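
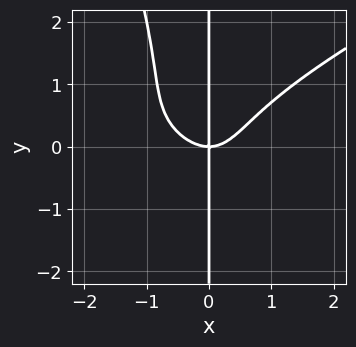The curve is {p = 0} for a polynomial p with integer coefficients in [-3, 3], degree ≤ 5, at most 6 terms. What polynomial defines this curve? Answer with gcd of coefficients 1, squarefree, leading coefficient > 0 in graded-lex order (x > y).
x^4 - 3*x^2*y^2 - x*y^3 + 3*x^3 - 3*x*y

First, degree: no degree-3 curve has this shape, so deg p = 4.
Next, from the visible intercepts: it meets the x-axis at x = 0 (among the integer gridlines); the visible y-axis segment lies entirely on the curve.
Finally, together with the visible shape, these determine p as stated.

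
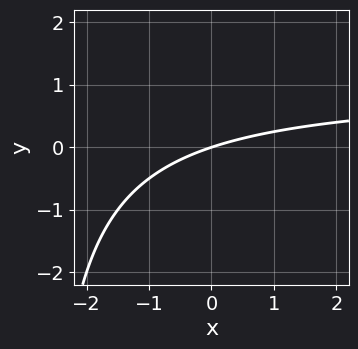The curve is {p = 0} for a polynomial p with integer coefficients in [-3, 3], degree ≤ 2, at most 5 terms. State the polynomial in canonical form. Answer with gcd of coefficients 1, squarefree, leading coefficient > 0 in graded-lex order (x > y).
x*y - x + 3*y

1. deg p = 2. The shape is more complex than any degree-1 curve.
2. From the axis intercepts and sections: it meets the y-axis at y = 0 (among the integer gridlines); it meets the x-axis at x = 0 (among the integer gridlines).
3. Together with the visible shape, these determine p as stated.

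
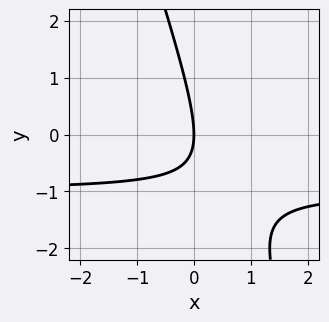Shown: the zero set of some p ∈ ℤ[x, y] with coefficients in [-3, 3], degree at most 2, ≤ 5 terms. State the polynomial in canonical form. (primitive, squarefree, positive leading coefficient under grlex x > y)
First, degree: the shape is more complex than any degree-1 curve, so deg p = 2.
Then, observable constraints: one x-axis crossing is at x = 0; it meets the y-axis at y = 0 (among the integer gridlines).
Finally, the integer polynomial consistent with all of this is the stated p.

3*x*y + y^2 + 3*x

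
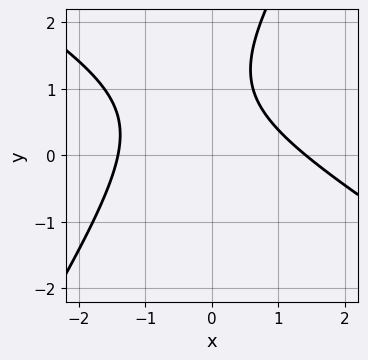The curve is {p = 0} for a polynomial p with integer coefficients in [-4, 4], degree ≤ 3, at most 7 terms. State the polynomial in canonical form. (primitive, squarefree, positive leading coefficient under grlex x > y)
(a) deg p = 2.
(b) From the axis intercepts and sections: it misses every integer gridline on the y-axis.
(c) Together with the visible shape, these determine p as stated.

x^2 + x*y - y^2 + 2*y - 2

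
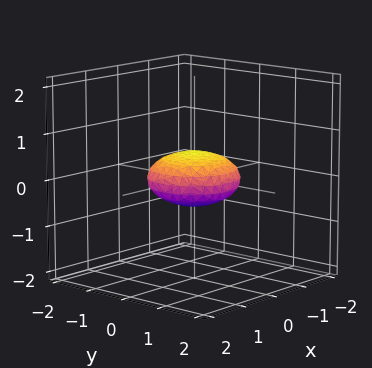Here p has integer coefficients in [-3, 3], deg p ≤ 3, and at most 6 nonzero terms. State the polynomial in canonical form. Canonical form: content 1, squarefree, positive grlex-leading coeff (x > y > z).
x^2 + y^2 + 3*z^2 - 1

Degree: bounded and convex; a quadric, so deg p = 2.
Symmetries: the z ↦ −z reflection is a symmetry, so z appears only in even powers; the z-axis is an axis of rotation, so x and y enter only as x² + y².
From the visible intercepts: among the integer gridlines, it crosses the x-axis at x ∈ {-1, 1}; among the integer gridlines, it crosses the y-axis at y ∈ {-1, 1}.
The integer polynomial consistent with all of this is the stated p.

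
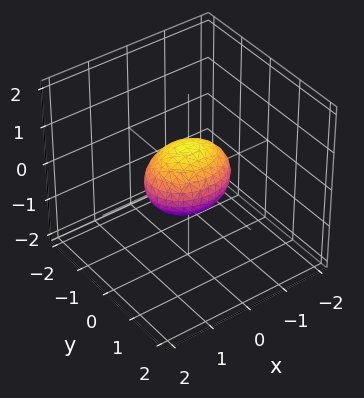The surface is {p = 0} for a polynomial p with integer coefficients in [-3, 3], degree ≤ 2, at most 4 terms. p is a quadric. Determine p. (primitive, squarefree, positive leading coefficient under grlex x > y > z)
First, the degree is 2 — a closed, bounded, convex surface; a quadric.
Next, symmetries: it's symmetric under z → −z, forcing even powers of z; mirror symmetry y ↦ −y ⇒ only even powers of y; mirror symmetry x ↦ −x ⇒ only even powers of x.
Next, from the axis intercepts and sections: the x-axis gridline crossings are at x ∈ {-1, 1}.
Finally, putting this together gives p.

2*x^2 + 3*y^2 + 3*z^2 - 2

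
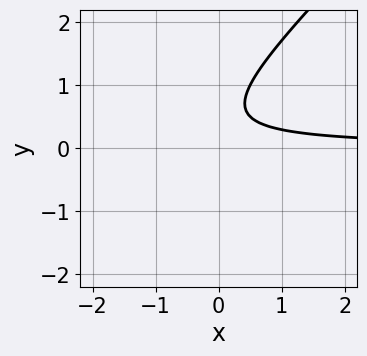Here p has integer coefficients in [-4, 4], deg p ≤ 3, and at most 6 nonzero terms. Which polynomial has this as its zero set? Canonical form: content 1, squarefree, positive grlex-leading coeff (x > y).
(a) deg p = 2.
(b) Observable constraints: it misses every integer gridline on the x-axis; it misses every integer gridline on the y-axis.
(c) Assembling these constraints gives the stated polynomial.

2*x*y - 2*y^2 + 2*y - 1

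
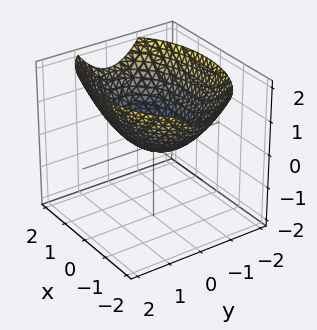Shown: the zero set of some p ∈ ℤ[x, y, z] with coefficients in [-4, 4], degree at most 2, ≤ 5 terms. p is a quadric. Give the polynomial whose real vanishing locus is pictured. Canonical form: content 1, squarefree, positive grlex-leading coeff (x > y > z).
(a) deg p = 2.
(b) Symmetries: it's symmetric under x → −x, forcing even powers of x; it's symmetric under y → −y, forcing even powers of y.
(c) Reading off the gridlines: it meets the x-axis at x = 0 (among the integer gridlines); it meets the z-axis at z = 0 (among the integer gridlines); it meets the y-axis at y = 0 (among the integer gridlines).
(d) These observations pin down the coefficients.

x^2 + 2*y^2 - 3*z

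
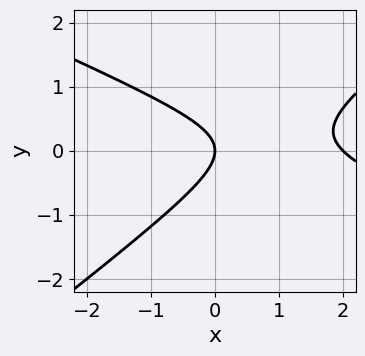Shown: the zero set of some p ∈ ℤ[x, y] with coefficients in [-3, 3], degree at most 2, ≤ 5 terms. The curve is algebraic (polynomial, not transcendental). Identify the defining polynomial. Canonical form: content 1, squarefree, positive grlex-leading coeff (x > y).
x^2 + x*y - 3*y^2 - 2*x

1. Degree: no degree-1 curve has this shape, so deg p = 2.
2. Observable constraints: among the integer gridlines, it crosses the x-axis at x ∈ {0, 2}; one y-axis crossing is at y = 0.
3. Fitting integer coefficients to these (and the overall shape) gives p.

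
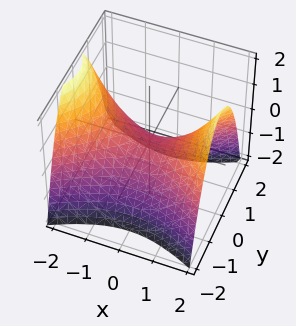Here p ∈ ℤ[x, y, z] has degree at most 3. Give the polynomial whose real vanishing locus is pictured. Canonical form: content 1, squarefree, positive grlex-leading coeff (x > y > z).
x^2 - 2*y^2 - 2*z

The degree is 2 — a saddle surface; a quadric.
Symmetries: the y ↦ −y reflection is a symmetry, so y appears only in even powers; it's symmetric under x → −x, forcing even powers of x.
From the visible intercepts: it meets the x-axis at x = 0 (among the integer gridlines); it crosses the y-axis at the gridline y = 0.
Solving for integer coefficients yields p as stated.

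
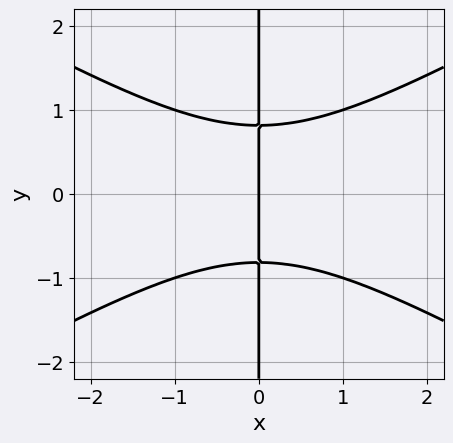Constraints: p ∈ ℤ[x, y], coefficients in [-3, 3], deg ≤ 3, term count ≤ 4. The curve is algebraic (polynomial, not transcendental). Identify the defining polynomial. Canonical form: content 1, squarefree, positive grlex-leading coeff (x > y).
deg p = 3. No degree-2 curve has this shape.
Symmetries: the y ↦ −y reflection is a symmetry, so y appears only in even powers.
Against the integer gridlines: it crosses the x-axis at the gridline x = 0; the visible y-axis segment lies entirely on the curve.
Together with the visible shape, these determine p as stated.

x^3 - 3*x*y^2 + 2*x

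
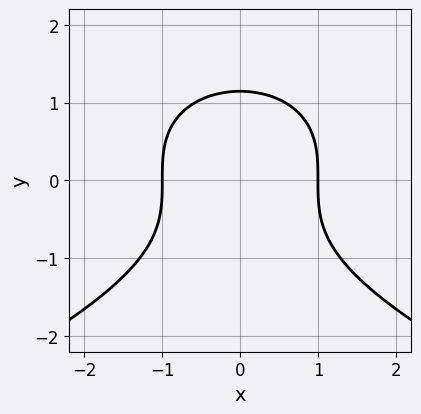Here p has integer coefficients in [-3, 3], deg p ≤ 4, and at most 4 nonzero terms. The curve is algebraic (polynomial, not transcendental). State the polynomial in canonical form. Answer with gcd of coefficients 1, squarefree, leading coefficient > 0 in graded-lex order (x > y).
First, degree: the shape is more complex than any degree-2 curve, so deg p = 3.
Then, symmetries: mirror symmetry x ↦ −x ⇒ only even powers of x.
Next, observable constraints: the x-axis gridline crossings are at x ∈ {-1, 1}.
Finally, together with the visible shape, these determine p as stated.

2*y^3 + 3*x^2 - 3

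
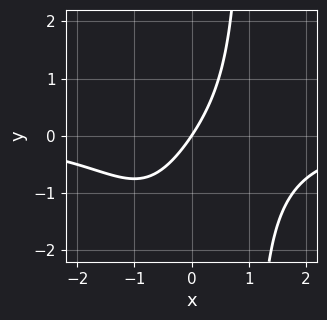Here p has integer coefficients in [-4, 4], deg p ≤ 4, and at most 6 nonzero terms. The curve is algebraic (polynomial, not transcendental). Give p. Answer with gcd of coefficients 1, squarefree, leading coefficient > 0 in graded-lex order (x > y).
1. Degree: no degree-3 curve has this shape, so deg p = 4.
2. From the visible intercepts: one x-axis crossing is at x = 0; it crosses the y-axis at the gridline y = 0.
3. Assembling these constraints gives the stated polynomial.

x^3*y + x*y + 3*x - 2*y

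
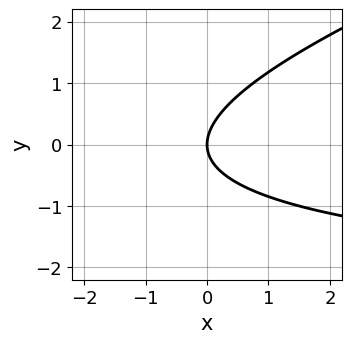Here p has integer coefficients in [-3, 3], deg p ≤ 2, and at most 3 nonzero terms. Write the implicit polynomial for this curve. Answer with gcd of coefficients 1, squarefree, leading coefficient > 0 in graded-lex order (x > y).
The degree is 2 — a generic line meets the curve in up to 2 points.
Checking where it meets the axes: it crosses the x-axis at the gridline x = 0; one y-axis crossing is at y = 0.
The integer polynomial consistent with all of this is the stated p.

x*y - 3*y^2 + 3*x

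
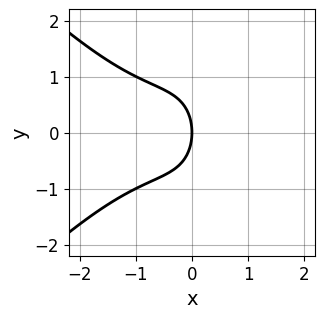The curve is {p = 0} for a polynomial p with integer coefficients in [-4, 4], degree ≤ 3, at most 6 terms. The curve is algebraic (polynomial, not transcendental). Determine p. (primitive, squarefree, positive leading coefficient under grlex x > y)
The degree is 3 — a generic line meets the curve in up to 3 points.
Symmetries: it's symmetric under y → −y, forcing even powers of y.
Against the integer gridlines: it meets the x-axis at x = 0 (among the integer gridlines); it meets the y-axis at y = 0 (among the integer gridlines).
Putting this together gives p.

x^3 - x*y^2 + x^2 + y^2 + 2*x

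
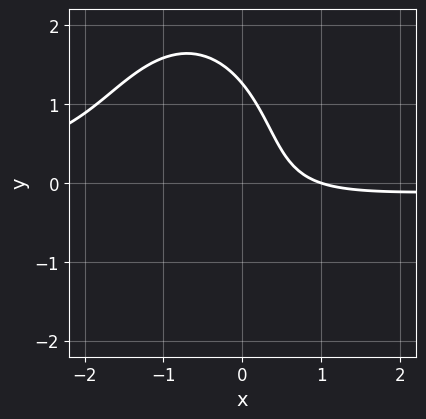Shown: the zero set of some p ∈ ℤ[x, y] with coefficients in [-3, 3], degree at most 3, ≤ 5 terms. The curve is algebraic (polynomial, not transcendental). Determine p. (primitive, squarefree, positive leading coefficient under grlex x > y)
1. The degree is 3 — no degree-2 curve has this shape.
2. Against the integer gridlines: one x-axis crossing is at x = 1.
3. Putting this together gives p.

3*x^2*y + y^3 + 3*x*y + 2*x - 2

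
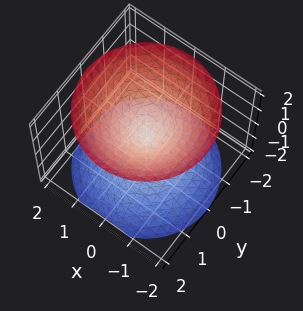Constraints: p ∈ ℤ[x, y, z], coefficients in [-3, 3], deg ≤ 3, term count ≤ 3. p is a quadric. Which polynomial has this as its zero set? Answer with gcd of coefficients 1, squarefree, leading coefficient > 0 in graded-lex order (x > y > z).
1. I count 2 distinct pieces. They look like related sheets of one shape, so recover p as a whole.
2. The degree is 2 — two nappes meeting at a single point; a quadric.
3. Symmetries: it's symmetric under z → −z, forcing even powers of z; every cross-section ⟂ z is a circle, so x, y appear only via x² + y².
4. Reading off the gridlines: a circular section at z = 1 has radius exactly 1; it crosses the y-axis at the gridline y = 0; it meets the x-axis at x = 0 (among the integer gridlines).
5. Putting this together gives p.

x^2 + y^2 - z^2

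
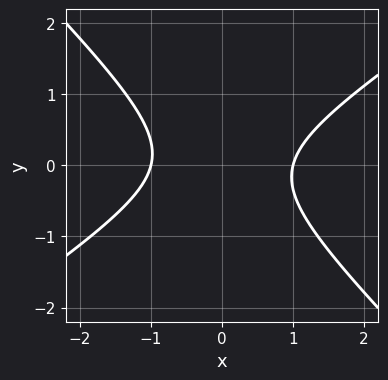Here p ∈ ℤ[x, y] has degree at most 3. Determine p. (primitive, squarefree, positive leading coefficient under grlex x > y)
2*x^2 - x*y - 3*y^2 - 2

(a) Degree: a generic line meets the curve in up to 2 points, so deg p = 2.
(b) Checking where it meets the axes: the x-axis gridline crossings are at x ∈ {-1, 1}; the curve avoids every integer y-axis point in the box.
(c) Fitting integer coefficients to these (and the overall shape) gives p.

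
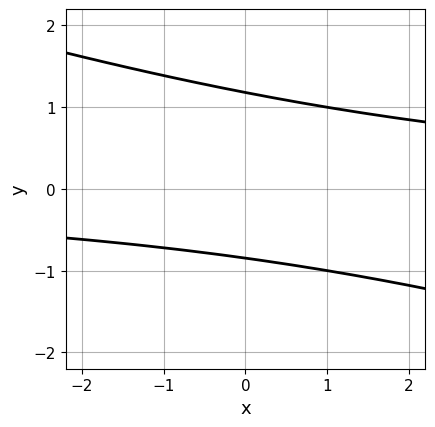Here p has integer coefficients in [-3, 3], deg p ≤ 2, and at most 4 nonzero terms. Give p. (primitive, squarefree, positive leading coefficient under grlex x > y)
x*y + 3*y^2 - y - 3

(a) The degree is 2 — no degree-1 curve has this shape.
(b) Against the integer gridlines: no x-intercept at any integer in the box.
(c) Assembling these constraints gives the stated polynomial.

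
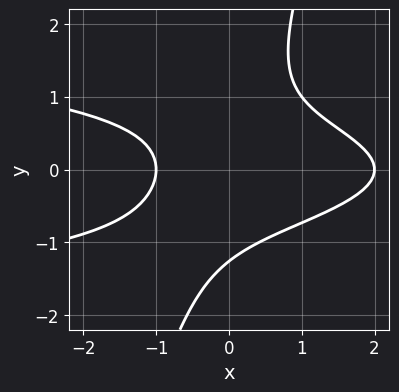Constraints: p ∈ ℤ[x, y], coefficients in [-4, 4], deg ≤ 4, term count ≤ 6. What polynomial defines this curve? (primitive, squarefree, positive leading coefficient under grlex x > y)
3*x*y^2 - y^3 + x^2 - x - 2

(a) deg p = 3.
(b) From the axis intercepts and sections: the x-axis gridline crossings are at x ∈ {-1, 2}.
(c) These observations pin down the coefficients.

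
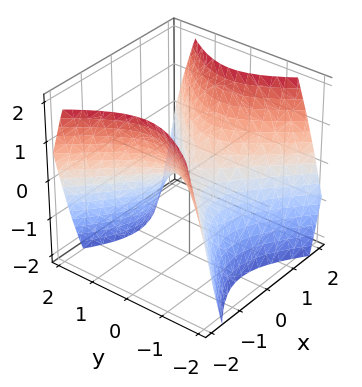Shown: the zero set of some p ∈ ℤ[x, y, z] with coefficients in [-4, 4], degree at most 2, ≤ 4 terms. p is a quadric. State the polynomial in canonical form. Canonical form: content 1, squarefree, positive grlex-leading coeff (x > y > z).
1. deg p = 2. A hyperbolic paraboloid; a quadric.
2. Symmetries: the x ↦ −x reflection is a symmetry, so x appears only in even powers; it's symmetric under y → −y, forcing even powers of y.
3. Checking where it meets the axes: one y-axis crossing is at y = 0; it meets the x-axis at x = 0 (among the integer gridlines); it meets the z-axis at z = 0 (among the integer gridlines).
4. These observations pin down the coefficients.

x^2 - y^2 - z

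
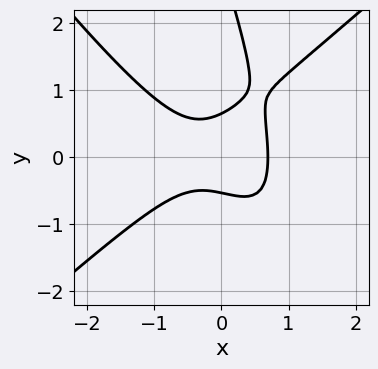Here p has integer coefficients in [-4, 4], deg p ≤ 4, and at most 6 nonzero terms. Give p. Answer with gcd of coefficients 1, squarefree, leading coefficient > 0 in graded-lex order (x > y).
1. Degree: no degree-2 curve has this shape, so deg p = 3.
2. Putting this together gives p.

3*x^3 - 3*x*y^2 - y^3 + 3*y^2 - 1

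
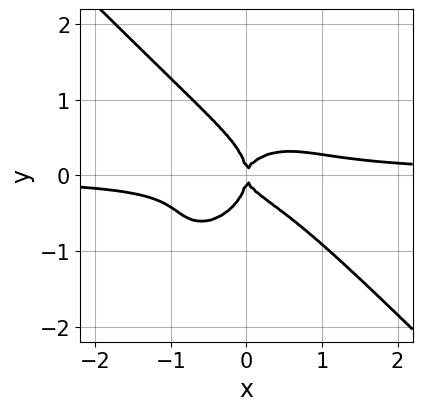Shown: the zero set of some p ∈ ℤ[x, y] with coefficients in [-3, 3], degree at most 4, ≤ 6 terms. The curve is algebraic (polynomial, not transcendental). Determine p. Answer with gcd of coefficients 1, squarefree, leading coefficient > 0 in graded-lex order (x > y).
(a) The degree is 4 — the shape is more complex than any degree-3 curve.
(b) Observable constraints: one x-axis crossing is at x = 0; it crosses the y-axis at the gridline y = 0.
(c) Putting this together gives p.

3*x^3*y + 3*y^4 + 2*x*y^2 - x^2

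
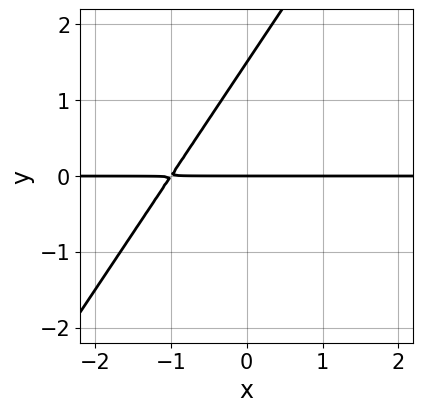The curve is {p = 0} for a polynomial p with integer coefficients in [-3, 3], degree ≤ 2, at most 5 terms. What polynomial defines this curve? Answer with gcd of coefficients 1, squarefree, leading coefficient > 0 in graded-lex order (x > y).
The degree is 2 — the shape is more complex than any degree-1 curve.
Observable constraints: it meets the y-axis at y = 0 (among the integer gridlines); the visible x-axis segment lies entirely on the curve.
Together with the visible shape, these determine p as stated.

3*x*y - 2*y^2 + 3*y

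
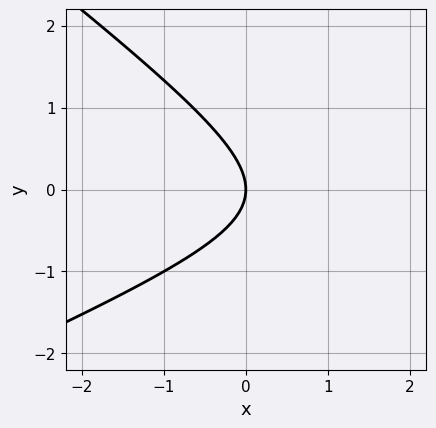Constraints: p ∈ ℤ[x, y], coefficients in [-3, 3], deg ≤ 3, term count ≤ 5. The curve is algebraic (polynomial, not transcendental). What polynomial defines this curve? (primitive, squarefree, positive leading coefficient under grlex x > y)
First, deg p = 2. No degree-1 curve has this shape.
Then, against the integer gridlines: it crosses the x-axis at the gridline x = 0; it meets the y-axis at y = 0 (among the integer gridlines).
Finally, assembling these constraints gives the stated polynomial.

x^2 - x*y - 3*y^2 - 3*x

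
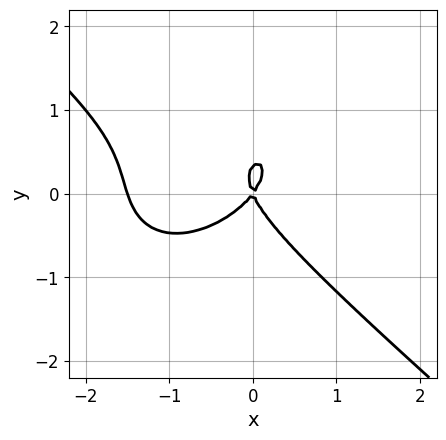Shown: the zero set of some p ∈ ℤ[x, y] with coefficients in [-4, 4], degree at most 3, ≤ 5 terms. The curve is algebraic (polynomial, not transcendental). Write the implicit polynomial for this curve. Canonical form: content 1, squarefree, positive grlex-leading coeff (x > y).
2*x^3 + 3*y^3 + 3*x^2 - x*y - y^2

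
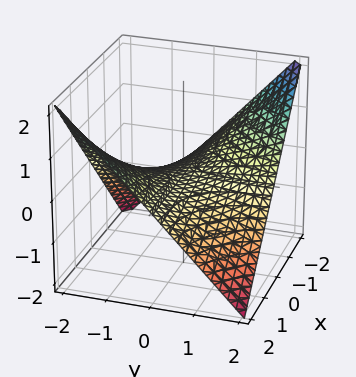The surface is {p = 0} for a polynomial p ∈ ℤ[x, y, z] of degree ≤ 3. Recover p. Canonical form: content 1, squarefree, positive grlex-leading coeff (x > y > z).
1. The degree is 2 — a hyperbolic paraboloid; a quadric.
2. Checking where it meets the axes: every point of the x-axis in the box is on the surface; the visible y-axis segment lies entirely on the surface; it meets the z-axis at z = 0 (among the integer gridlines).
3. Assembling these constraints gives the stated polynomial.

x*y + 2*z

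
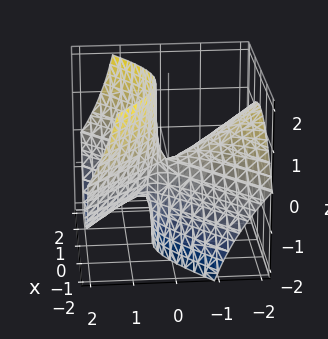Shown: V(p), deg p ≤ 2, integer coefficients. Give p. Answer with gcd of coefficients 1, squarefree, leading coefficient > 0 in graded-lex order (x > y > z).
Degree: a generic line meets the surface in up to 2 points, so deg p = 2.
Observable constraints: one z-axis crossing is at z = 0; one y-axis crossing is at y = 0; it crosses the x-axis at the gridline x = 0.
Fitting integer coefficients to these (and the overall shape) gives p.

2*x^2 - 2*y^2 - 3*y*z + z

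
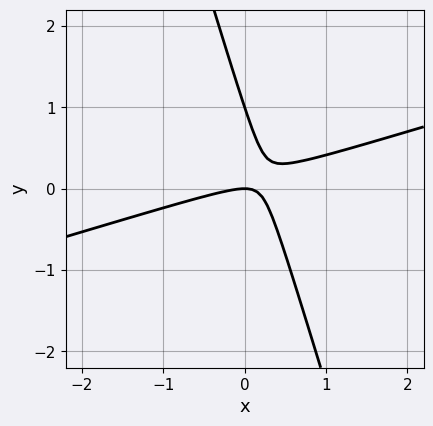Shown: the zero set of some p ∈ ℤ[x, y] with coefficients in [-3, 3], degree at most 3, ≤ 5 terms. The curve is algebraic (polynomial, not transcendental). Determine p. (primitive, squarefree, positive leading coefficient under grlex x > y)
x^2 - 3*x*y - y^2 + y

Degree: a generic line meets the curve in up to 2 points, so deg p = 2.
Reading off the gridlines: it crosses the x-axis at the gridline x = 0; the y-axis gridline crossings are at y ∈ {0, 1}.
Fitting integer coefficients to these (and the overall shape) gives p.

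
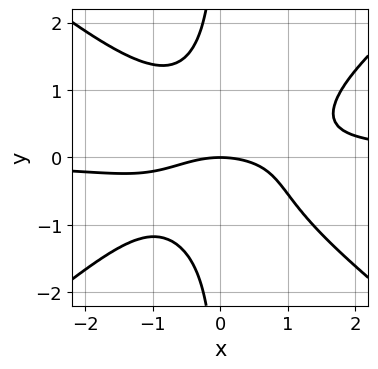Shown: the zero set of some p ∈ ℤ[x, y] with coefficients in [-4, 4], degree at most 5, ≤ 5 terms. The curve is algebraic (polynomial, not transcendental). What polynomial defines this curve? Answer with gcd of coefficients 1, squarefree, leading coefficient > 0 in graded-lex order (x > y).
2*x^3*y - 3*x*y^3 - x^2 - 3*y

1. The degree is 4 — no degree-3 curve has this shape.
2. Observable constraints: it crosses the y-axis at the gridline y = 0; it crosses the x-axis at the gridline x = 0.
3. Together with the visible shape, these determine p as stated.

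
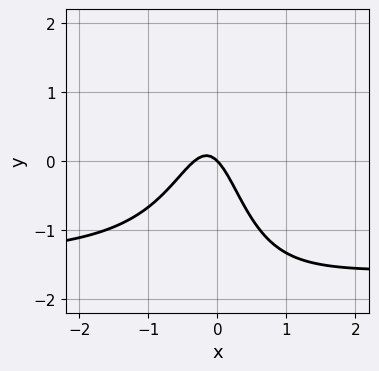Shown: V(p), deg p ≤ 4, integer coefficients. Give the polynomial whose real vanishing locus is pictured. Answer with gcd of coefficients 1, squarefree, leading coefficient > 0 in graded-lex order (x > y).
1. Degree: no degree-2 curve has this shape, so deg p = 3.
2. Reading off the gridlines: it meets the x-axis at x = 0 (among the integer gridlines); one y-axis crossing is at y = 0.
3. The integer polynomial consistent with all of this is the stated p.

2*x^2*y + 3*x^2 + x + y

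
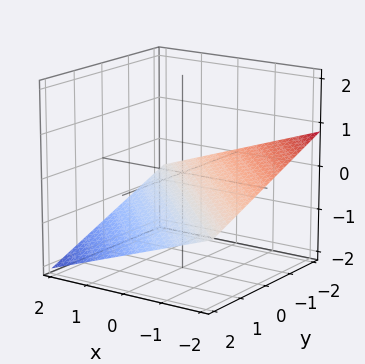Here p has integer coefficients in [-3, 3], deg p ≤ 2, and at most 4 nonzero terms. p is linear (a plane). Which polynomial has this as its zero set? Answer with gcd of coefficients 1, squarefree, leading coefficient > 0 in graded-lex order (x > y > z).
x + y + 3*z + 2

First, deg p = 1. The surface is flat (a plane).
Next, from the axis intercepts and sections: one x-axis crossing is at x = -2; it crosses the y-axis at the gridline y = -2.
Finally, these observations pin down the coefficients.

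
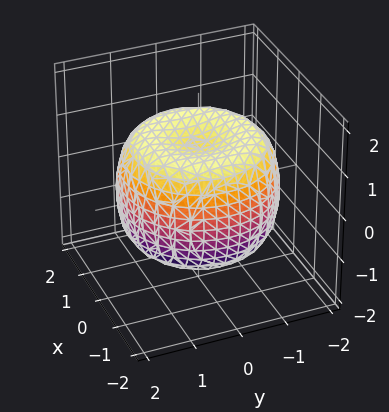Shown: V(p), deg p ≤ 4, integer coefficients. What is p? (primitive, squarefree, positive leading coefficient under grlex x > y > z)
x^4 + 2*x^2*y^2 + y^4 - 2*x^2 - 2*y^2 + 2*z^2 - 2

1. deg p = 4.
2. Symmetry: every cross-section ⟂ z is a circle, so x, y appear only via x² + y².
3. Reading off the gridlines: a circular section at z = -1 has radius between 1 and 2; among the integer gridlines, it crosses the z-axis at z ∈ {-1, 1}.
4. Matching integer coefficients to the picture gives p.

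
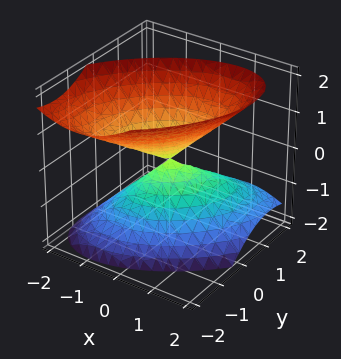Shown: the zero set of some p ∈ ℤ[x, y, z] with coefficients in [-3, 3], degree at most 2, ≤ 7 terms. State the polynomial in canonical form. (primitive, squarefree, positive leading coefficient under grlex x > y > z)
(a) There are 2 components. Treating them together as one polynomial.
(b) deg p = 2. A generic line meets the surface in up to 2 points.
(c) Checking where it meets the axes: it meets the y-axis at y = 0 (among the integer gridlines); one z-axis crossing is at z = 0.
(d) The integer polynomial consistent with all of this is the stated p.

2*x^2 - 2*x*y + 2*y^2 + y*z - 2*z^2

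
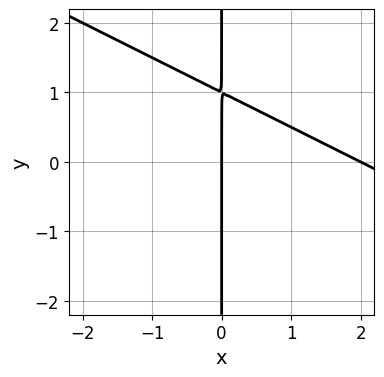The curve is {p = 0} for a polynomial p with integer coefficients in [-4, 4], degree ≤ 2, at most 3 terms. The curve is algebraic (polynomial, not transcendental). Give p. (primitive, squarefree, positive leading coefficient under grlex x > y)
x^2 + 2*x*y - 2*x

First, the degree is 2 — a generic line meets the curve in up to 2 points.
Next, against the integer gridlines: every point of the y-axis in the box is on the curve; among the integer gridlines, it crosses the x-axis at x ∈ {0, 2}.
Finally, assembling these constraints gives the stated polynomial.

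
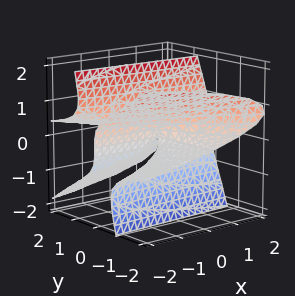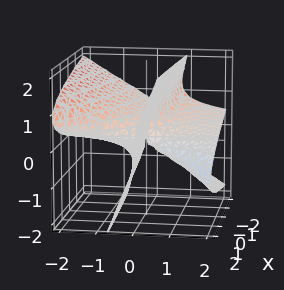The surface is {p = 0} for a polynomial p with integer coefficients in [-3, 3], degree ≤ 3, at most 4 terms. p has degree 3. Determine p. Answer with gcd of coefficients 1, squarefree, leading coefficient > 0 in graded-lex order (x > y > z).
First, deg p = 3.
Then, observable constraints: every point of the x-axis in the box is on the surface; every point of the y-axis in the box is on the surface; it crosses the z-axis at the gridline z = 0.
Finally, these observations pin down the coefficients.

2*y^2*z + 2*y*z^2 - z^3 + x*y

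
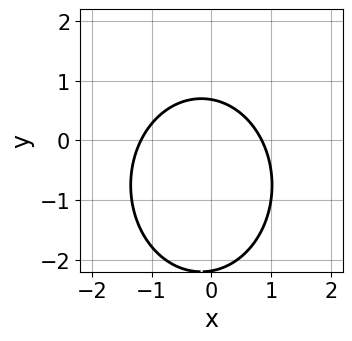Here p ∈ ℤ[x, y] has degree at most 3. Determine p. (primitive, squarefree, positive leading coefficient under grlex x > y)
3*x^2 + 2*y^2 + x + 3*y - 3

The degree is 2 — a generic line meets the curve in up to 2 points.
Matching integer coefficients to the picture gives p.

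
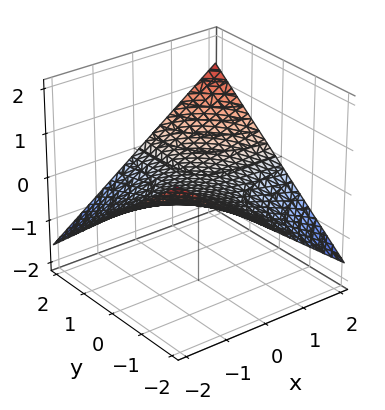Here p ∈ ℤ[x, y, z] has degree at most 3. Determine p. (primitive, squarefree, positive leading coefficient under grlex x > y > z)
(a) deg p = 2. A saddle surface; a quadric.
(b) From the visible intercepts: the visible x-axis segment lies entirely on the surface; the visible y-axis segment lies entirely on the surface.
(c) Assembling these constraints gives the stated polynomial.

x*y - 3*z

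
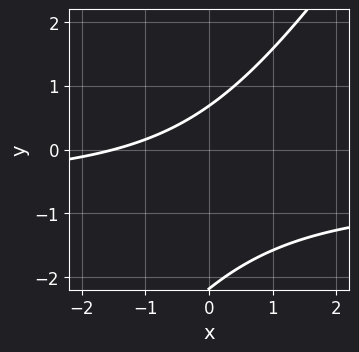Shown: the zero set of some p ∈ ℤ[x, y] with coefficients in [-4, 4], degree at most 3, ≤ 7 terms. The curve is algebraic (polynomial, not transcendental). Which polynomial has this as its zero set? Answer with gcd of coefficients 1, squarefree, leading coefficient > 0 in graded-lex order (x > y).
deg p = 2. The shape is more complex than any degree-1 curve.
Matching integer coefficients to the picture gives p.

3*x*y - 2*y^2 + 2*x - 3*y + 3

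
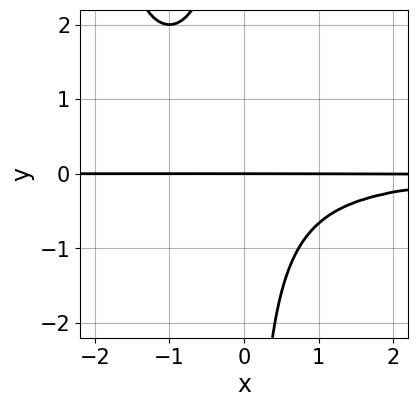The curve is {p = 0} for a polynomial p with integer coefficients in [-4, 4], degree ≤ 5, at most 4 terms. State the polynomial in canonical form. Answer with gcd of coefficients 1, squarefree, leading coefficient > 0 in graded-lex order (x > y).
(a) The degree is 4 — a generic line meets the curve in up to 4 points.
(b) Checking where it meets the axes: it crosses the y-axis at the gridline y = 0; every point of the x-axis in the box is on the curve.
(c) Matching integer coefficients to the picture gives p.

x^2*y^2 + 2*x*y^2 + 2*y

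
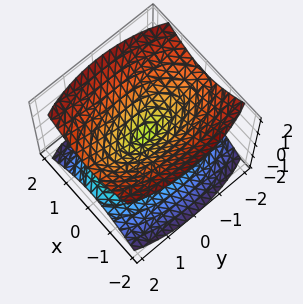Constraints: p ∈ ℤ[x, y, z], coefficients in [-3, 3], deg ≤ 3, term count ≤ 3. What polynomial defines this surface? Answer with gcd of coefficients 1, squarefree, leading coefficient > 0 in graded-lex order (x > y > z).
1. The picture has 2 separate pieces.
2. deg p = 2.
3. Symmetries: the z ↦ −z reflection is a symmetry, so z appears only in even powers; the x ↦ −x reflection is a symmetry, so x appears only in even powers; the y ↦ −y reflection is a symmetry, so y appears only in even powers.
4. Checking where it meets the axes: it crosses the x-axis at the gridline x = 0; it crosses the z-axis at the gridline z = 0.
5. Assembling these constraints gives the stated polynomial.

3*x^2 + y^2 - 3*z^2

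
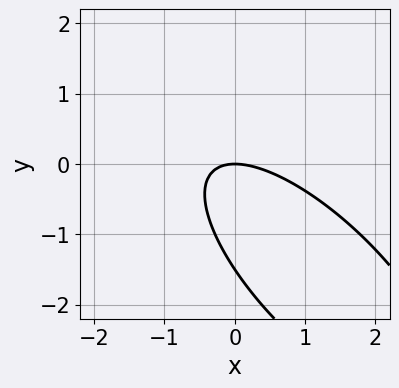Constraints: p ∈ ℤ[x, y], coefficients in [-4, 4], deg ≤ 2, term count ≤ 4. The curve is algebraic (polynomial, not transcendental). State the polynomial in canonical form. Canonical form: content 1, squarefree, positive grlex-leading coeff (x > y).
2*x^2 + 3*x*y + 2*y^2 + 3*y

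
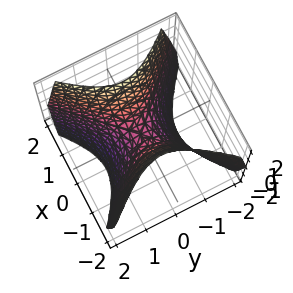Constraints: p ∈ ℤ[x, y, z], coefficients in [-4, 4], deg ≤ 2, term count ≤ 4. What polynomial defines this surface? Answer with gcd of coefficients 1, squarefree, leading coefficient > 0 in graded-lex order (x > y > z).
1. Degree: a saddle surface; a quadric, so deg p = 2.
2. Symmetries: it's symmetric under x → −x, forcing even powers of x; the y ↦ −y reflection is a symmetry, so y appears only in even powers.
3. Observable constraints: it crosses the y-axis at the gridline y = 0; one z-axis crossing is at z = 0.
4. These observations pin down the coefficients.

3*x^2 - 3*y^2 - 2*z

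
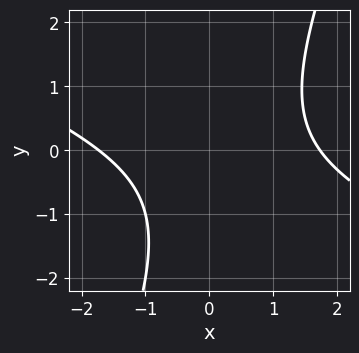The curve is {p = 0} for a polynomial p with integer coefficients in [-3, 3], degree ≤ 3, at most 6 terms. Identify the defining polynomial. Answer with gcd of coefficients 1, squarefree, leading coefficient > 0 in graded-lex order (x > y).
1. Degree: no degree-1 curve has this shape, so deg p = 2.
2. Reading off the gridlines: no y-intercept at any integer in the box.
3. Fitting integer coefficients to these (and the overall shape) gives p.

x^2 + 2*x*y - y^2 - y - 3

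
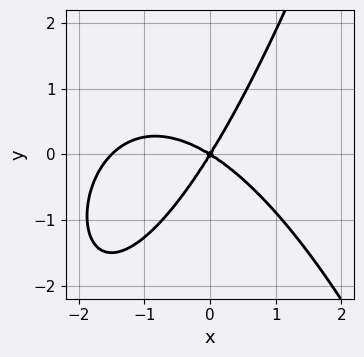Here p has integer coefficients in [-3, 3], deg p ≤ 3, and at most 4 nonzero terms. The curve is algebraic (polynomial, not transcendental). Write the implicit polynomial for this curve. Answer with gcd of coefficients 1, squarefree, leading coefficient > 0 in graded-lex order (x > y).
2*x^3 + 3*x^2 + 3*x*y - 3*y^2

(a) The degree is 3 — a generic line meets the curve in up to 3 points.
(b) Observable constraints: it meets the y-axis at y = 0 (among the integer gridlines); it crosses the x-axis at the gridline x = 0.
(c) Together with the visible shape, these determine p as stated.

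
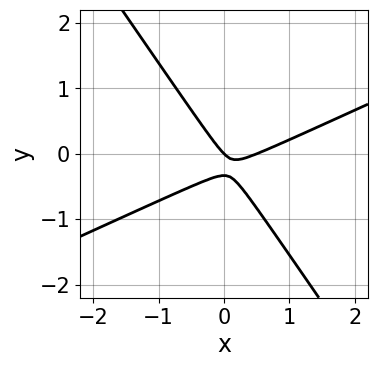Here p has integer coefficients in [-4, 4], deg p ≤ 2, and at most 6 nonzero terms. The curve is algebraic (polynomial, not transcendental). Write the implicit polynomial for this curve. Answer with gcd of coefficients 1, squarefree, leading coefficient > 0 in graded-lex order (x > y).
1. deg p = 2. The shape is more complex than any degree-1 curve.
2. From the visible intercepts: one y-axis crossing is at y = 0; it meets the x-axis at x = 0 (among the integer gridlines).
3. Assembling these constraints gives the stated polynomial.

2*x^2 - 3*x*y - 3*y^2 - x - y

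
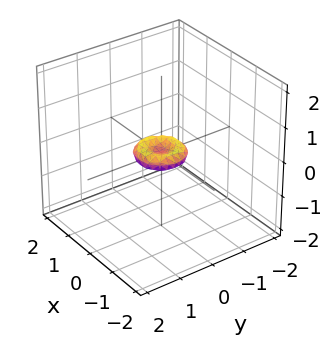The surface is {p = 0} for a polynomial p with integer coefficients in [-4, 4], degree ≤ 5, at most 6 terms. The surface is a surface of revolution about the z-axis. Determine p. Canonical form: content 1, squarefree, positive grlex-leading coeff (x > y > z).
2*x^4 + 4*x^2*y^2 + 2*y^4 - x^2 - y^2 + 3*z^2

(a) deg p = 4.
(b) Symmetries: rotational symmetry about the z-axis ⇒ p depends on x, y only through x² + y².
(c) Observable constraints: a circular section at z = 0 has radius between 0 and 1; it crosses the x-axis at the gridline x = 0; it crosses the y-axis at the gridline y = 0; one z-axis crossing is at z = 0.
(d) Matching integer coefficients to the picture gives p.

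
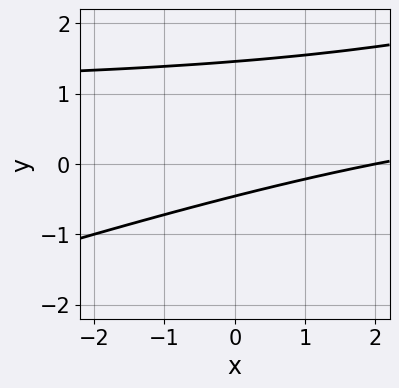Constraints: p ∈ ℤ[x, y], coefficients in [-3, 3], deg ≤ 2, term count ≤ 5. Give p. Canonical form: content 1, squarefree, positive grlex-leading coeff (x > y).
x*y - 3*y^2 - x + 3*y + 2

First, the degree is 2 — a generic line meets the curve in up to 2 points.
Then, reading off the gridlines: it crosses the x-axis at the gridline x = 2.
Finally, these observations pin down the coefficients.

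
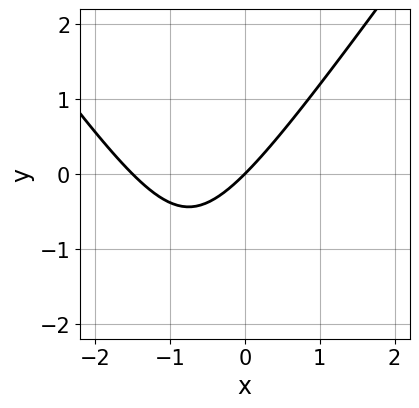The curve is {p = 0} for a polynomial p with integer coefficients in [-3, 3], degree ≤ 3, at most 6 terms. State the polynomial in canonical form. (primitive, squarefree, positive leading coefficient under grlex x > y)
2*x^2 - y^2 + 3*x - 3*y

(a) deg p = 2.
(b) Reading off the gridlines: it meets the x-axis at x = 0 (among the integer gridlines); one y-axis crossing is at y = 0.
(c) Matching integer coefficients to the picture gives p.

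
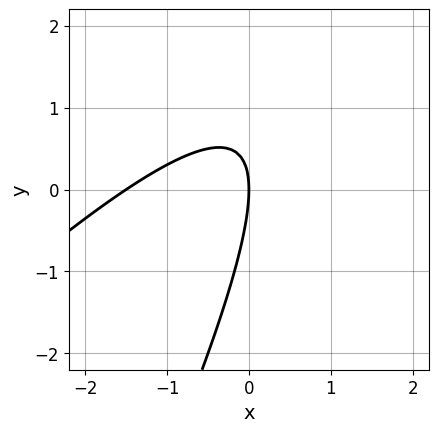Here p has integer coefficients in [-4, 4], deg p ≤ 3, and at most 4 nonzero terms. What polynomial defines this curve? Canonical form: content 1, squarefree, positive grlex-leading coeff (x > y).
(a) The degree is 2 — a generic line meets the curve in up to 2 points.
(b) Observable constraints: it crosses the y-axis at the gridline y = 0; it crosses the x-axis at the gridline x = 0.
(c) Matching integer coefficients to the picture gives p.

2*x^2 - 3*x*y + y^2 + 3*x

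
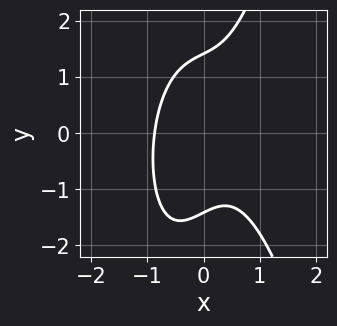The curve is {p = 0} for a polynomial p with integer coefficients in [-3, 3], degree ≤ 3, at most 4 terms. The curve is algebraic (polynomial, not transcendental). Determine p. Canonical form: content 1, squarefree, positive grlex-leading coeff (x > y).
3*x^3 + x*y - y^2 + 2

First, the degree is 3 — no degree-2 curve has this shape.
Finally, solving for integer coefficients yields p as stated.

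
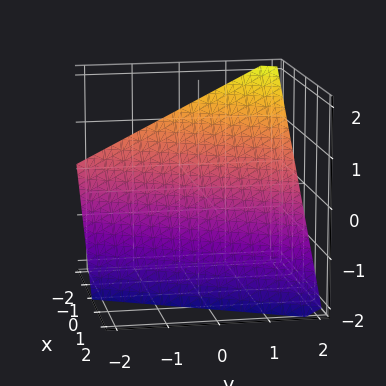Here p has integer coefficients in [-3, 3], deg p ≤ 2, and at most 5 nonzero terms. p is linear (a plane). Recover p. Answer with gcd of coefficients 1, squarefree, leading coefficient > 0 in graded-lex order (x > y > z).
2*x - y + 2*z + 2

(a) deg p = 1. Every cross-section is a straight line — this is a plane.
(b) Checking where it meets the axes: one z-axis crossing is at z = -1; one y-axis crossing is at y = 2; it meets the x-axis at x = -1 (among the integer gridlines).
(c) Fitting integer coefficients to these (and the overall shape) gives p.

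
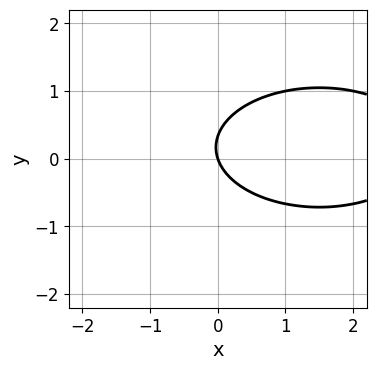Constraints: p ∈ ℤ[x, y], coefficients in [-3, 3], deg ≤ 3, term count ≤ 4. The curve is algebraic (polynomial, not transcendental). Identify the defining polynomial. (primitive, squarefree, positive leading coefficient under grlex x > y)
1. Degree: a generic line meets the curve in up to 2 points, so deg p = 2.
2. From the axis intercepts and sections: it meets the y-axis at y = 0 (among the integer gridlines); one x-axis crossing is at x = 0.
3. Matching integer coefficients to the picture gives p.

x^2 + 3*y^2 - 3*x - y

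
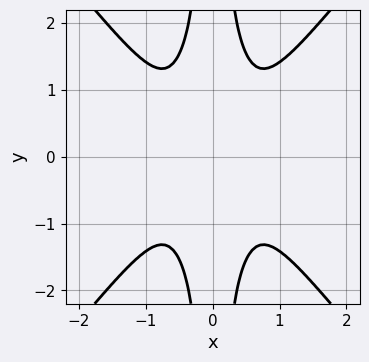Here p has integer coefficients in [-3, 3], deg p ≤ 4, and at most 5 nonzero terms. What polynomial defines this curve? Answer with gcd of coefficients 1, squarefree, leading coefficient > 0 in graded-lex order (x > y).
3*x^4 - 2*x^2*y^2 + 1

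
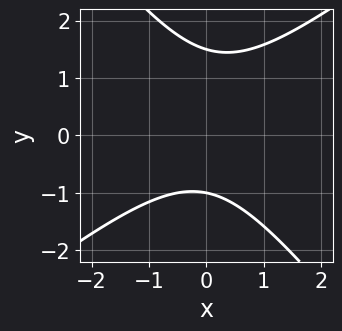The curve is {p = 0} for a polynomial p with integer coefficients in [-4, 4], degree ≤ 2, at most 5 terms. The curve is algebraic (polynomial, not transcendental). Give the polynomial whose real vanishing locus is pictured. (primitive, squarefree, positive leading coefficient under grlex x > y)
First, degree: the shape is more complex than any degree-1 curve, so deg p = 2.
Next, from the axis intercepts and sections: the curve avoids every integer x-axis point in the box; one y-axis crossing is at y = -1.
Finally, together with the visible shape, these determine p as stated.

2*x^2 - x*y - 2*y^2 + y + 3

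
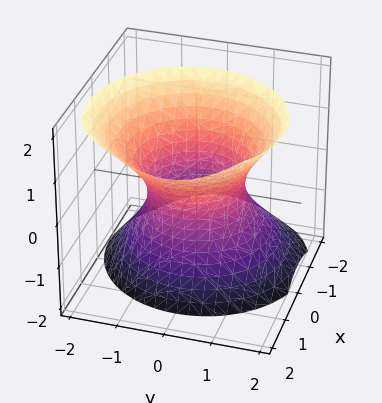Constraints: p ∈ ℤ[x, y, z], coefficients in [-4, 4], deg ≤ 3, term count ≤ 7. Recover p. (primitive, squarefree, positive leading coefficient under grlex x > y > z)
1. Degree: no degree-1 surface has this shape, so deg p = 2.
2. Against the integer gridlines: among the integer gridlines, it crosses the x-axis at x ∈ {-1, 1}; among the integer gridlines, it crosses the y-axis at y ∈ {-1, 1}.
3. The integer polynomial consistent with all of this is the stated p.

3*x^2 - 2*x*z + 3*y^2 - 2*z^2 - 3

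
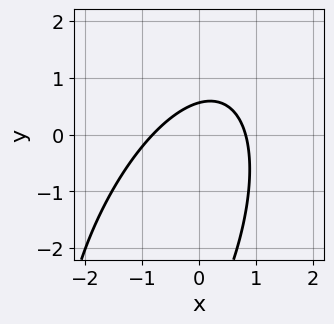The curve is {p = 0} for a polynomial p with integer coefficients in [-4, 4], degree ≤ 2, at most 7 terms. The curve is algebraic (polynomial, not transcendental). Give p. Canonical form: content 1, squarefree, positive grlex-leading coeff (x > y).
(a) Degree: a generic line meets the curve in up to 2 points, so deg p = 2.
(b) Matching integer coefficients to the picture gives p.

3*x^2 - 2*x*y + y^2 + 3*y - 2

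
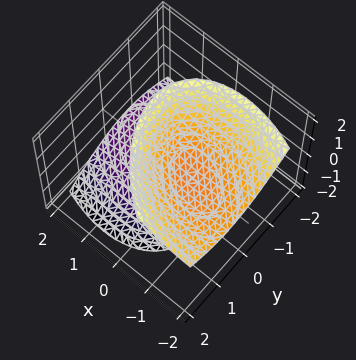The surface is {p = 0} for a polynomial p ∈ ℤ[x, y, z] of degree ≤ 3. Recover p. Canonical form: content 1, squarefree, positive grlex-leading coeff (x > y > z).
2*x^2 + 2*x*y + 3*x*z + 3*y^2 - 2*z^2 + 2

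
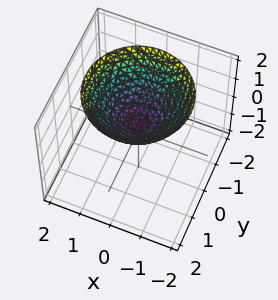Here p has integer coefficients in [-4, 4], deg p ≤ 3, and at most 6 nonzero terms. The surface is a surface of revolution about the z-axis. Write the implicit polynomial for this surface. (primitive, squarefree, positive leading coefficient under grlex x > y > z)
2*x^2 + 2*y^2 - 3*z + 1

deg p = 2. A generic line meets the surface in up to 2 points.
By symmetry, every cross-section ⟂ z is a circle, so x, y appear only via x² + y².
Checking where it meets the axes: a circular section at z = 1 has radius exactly 1; the surface avoids every integer x-axis point in the box.
The integer polynomial consistent with all of this is the stated p.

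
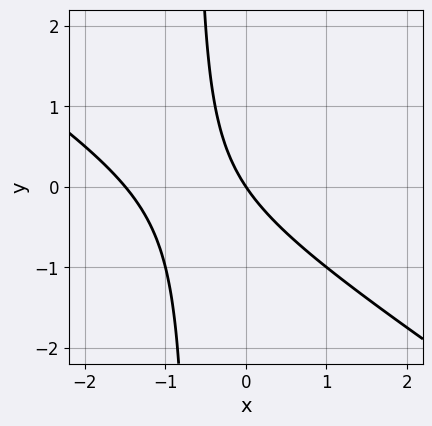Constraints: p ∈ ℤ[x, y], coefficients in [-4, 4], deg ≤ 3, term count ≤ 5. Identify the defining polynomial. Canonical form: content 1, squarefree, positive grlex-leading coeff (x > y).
The degree is 2 — no degree-1 curve has this shape.
From the visible intercepts: it crosses the x-axis at the gridline x = 0; one y-axis crossing is at y = 0.
Solving for integer coefficients yields p as stated.

2*x^2 + 3*x*y + 3*x + 2*y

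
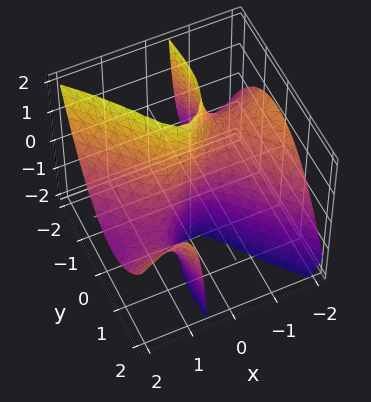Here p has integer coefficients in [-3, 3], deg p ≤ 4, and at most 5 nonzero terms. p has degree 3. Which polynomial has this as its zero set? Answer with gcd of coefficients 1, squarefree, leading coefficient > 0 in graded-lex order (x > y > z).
x^3 + 2*x^2*z - 2*x*y^2 - x + 3*y

1. deg p = 3. The shape is more complex than any degree-2 surface.
2. Observable constraints: among the integer gridlines, it crosses the x-axis at x ∈ {-1, 0, 1}; the visible z-axis segment lies entirely on the surface; it crosses the y-axis at the gridline y = 0.
3. The integer polynomial consistent with all of this is the stated p.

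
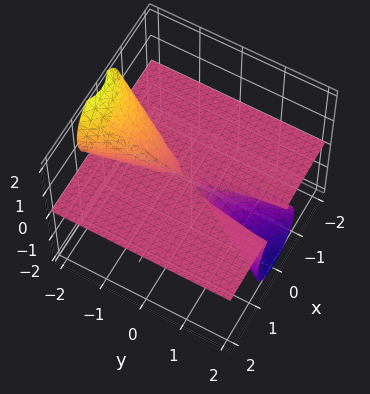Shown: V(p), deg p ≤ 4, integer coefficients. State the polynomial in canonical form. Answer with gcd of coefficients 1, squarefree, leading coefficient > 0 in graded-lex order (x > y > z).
First, deg p = 3.
Next, from the visible intercepts: it meets the z-axis at z = 0 (among the integer gridlines); every point of the x-axis in the box is on the surface; every point of the y-axis in the box is on the surface.
Finally, assembling these constraints gives the stated polynomial.

3*x^2*z + 2*y*z^2 + 2*z^3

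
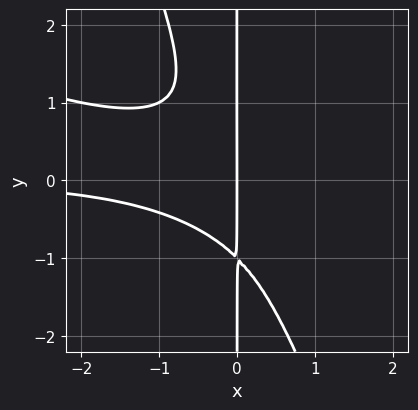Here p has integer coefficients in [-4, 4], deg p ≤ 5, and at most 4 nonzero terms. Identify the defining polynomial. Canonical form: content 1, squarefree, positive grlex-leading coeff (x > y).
x^3*y + 3*x^2*y^2 + x*y^3 + x

1. deg p = 4.
2. Checking where it meets the axes: every point of the y-axis in the box is on the curve; it meets the x-axis at x = 0 (among the integer gridlines).
3. Fitting integer coefficients to these (and the overall shape) gives p.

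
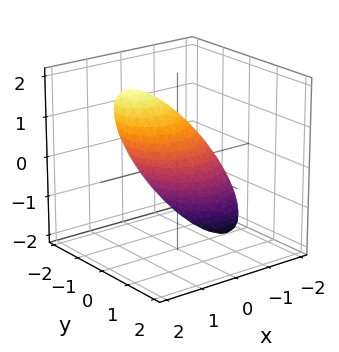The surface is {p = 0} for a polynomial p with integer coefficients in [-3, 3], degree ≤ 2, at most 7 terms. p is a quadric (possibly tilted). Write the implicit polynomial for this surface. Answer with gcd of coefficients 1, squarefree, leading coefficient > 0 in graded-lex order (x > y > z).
The degree is 2 — a generic line meets the surface in up to 2 points.
Observable constraints: the y-axis gridline crossings are at y ∈ {-1, 1}; among the integer gridlines, it crosses the x-axis at x ∈ {-1, 1}.
Assembling these constraints gives the stated polynomial.

3*x^2 - 3*x*z + 3*y^2 + 2*y*z + 2*z^2 - 3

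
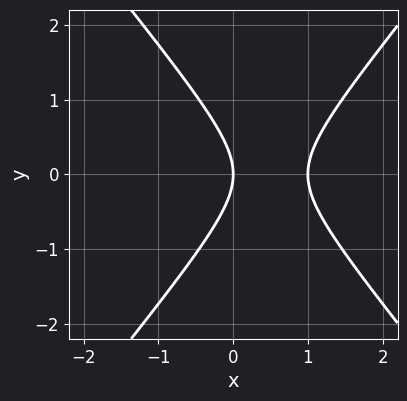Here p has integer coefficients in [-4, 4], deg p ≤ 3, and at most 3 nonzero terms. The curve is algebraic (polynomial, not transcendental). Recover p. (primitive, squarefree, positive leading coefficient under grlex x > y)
3*x^2 - 2*y^2 - 3*x

First, the degree is 2 — a generic line meets the curve in up to 2 points.
Next, symmetries: it's symmetric under y → −y, forcing even powers of y.
Then, against the integer gridlines: the x-axis gridline crossings are at x ∈ {0, 1}; one y-axis crossing is at y = 0.
Finally, assembling these constraints gives the stated polynomial.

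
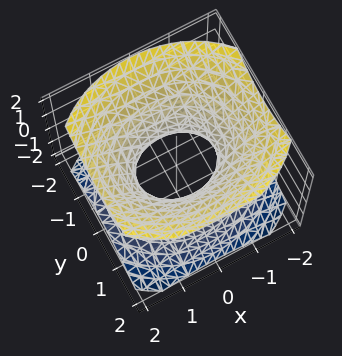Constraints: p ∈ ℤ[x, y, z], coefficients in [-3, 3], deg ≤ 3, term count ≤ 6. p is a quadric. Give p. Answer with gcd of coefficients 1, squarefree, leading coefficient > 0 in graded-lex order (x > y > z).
2*x^2 + 3*y^2 - 3*z^2 - 2

The degree is 2 — one connected sheet with a waist; a quadric.
Symmetries: mirror symmetry z ↦ −z ⇒ only even powers of z; it's symmetric under y → −y, forcing even powers of y; it's symmetric under x → −x, forcing even powers of x.
Reading off the gridlines: the surface avoids every integer z-axis point in the box; the x-axis gridline crossings are at x ∈ {-1, 1}.
Matching integer coefficients to the picture gives p.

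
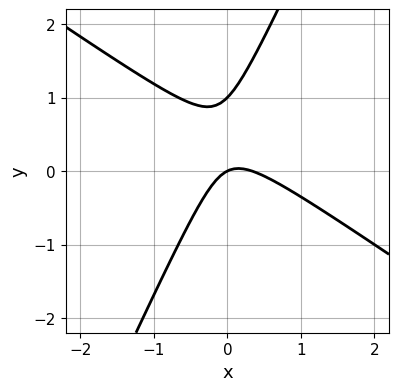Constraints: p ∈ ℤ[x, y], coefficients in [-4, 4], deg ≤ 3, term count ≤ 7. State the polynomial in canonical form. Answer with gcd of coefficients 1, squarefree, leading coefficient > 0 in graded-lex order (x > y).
3*x^2 + 3*x*y - 2*y^2 - x + 2*y

First, degree: the shape is more complex than any degree-1 curve, so deg p = 2.
Then, from the axis intercepts and sections: it meets the x-axis at x = 0 (among the integer gridlines); among the integer gridlines, it crosses the y-axis at y ∈ {0, 1}.
Finally, assembling these constraints gives the stated polynomial.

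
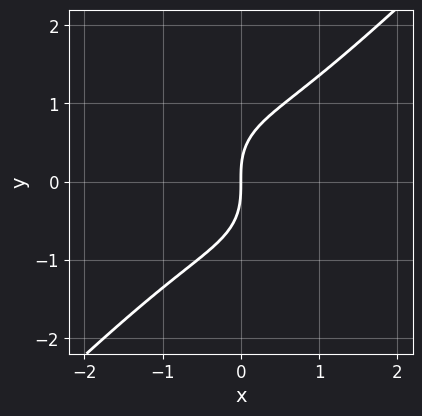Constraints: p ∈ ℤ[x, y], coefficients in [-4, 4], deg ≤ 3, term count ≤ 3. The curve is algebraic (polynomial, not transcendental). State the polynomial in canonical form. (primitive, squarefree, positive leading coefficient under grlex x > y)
2*x^3 - 2*y^3 + 3*x

1. The degree is 3 — the shape is more complex than any degree-2 curve.
2. Checking where it meets the axes: it crosses the x-axis at the gridline x = 0; one y-axis crossing is at y = 0.
3. Putting this together gives p.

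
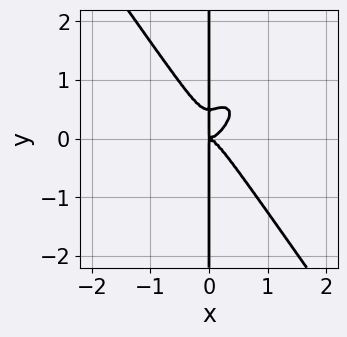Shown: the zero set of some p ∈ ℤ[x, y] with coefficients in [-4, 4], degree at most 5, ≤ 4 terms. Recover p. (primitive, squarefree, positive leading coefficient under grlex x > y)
3*x^4 - 2*x^3*y + 2*x*y^3 - x*y^2

(a) Degree: a generic line meets the curve in up to 4 points, so deg p = 4.
(b) From the visible intercepts: the visible y-axis segment lies entirely on the curve.
(c) Putting this together gives p.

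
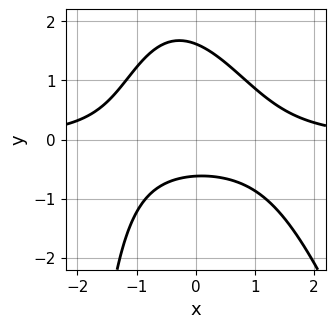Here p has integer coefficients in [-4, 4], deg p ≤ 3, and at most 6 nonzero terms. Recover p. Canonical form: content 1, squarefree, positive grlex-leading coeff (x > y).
3*x^2*y + x*y^2 + 3*y^2 - 3*y - 3

First, degree: the shape is more complex than any degree-2 curve, so deg p = 3.
Next, from the visible intercepts: it misses every integer gridline on the x-axis.
Finally, matching integer coefficients to the picture gives p.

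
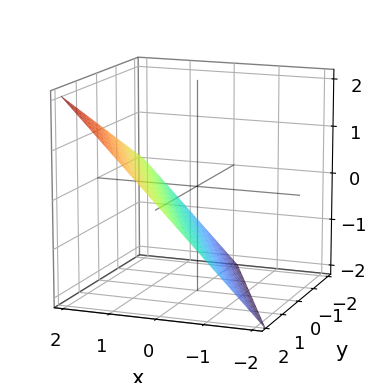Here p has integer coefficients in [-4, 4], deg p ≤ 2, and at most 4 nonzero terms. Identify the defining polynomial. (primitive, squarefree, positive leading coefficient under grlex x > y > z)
First, degree: the surface is flat (a plane), so deg p = 1.
Then, from the axis intercepts and sections: it meets the y-axis at y = 2 (among the integer gridlines); it meets the z-axis at z = -1 (among the integer gridlines).
Finally, fitting integer coefficients to these (and the overall shape) gives p. Check: (1, 0, 0) on the x-axis lies on the surface, and p(1, 0, 0) = 0. ✓

2*x + y - 2*z - 2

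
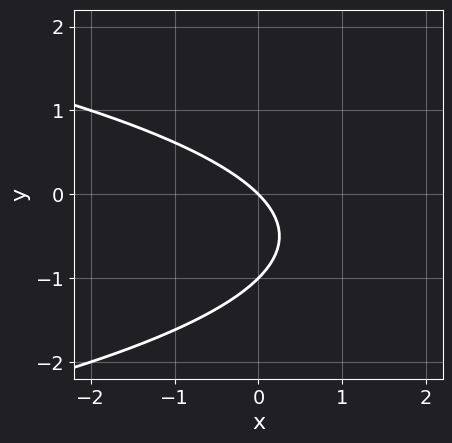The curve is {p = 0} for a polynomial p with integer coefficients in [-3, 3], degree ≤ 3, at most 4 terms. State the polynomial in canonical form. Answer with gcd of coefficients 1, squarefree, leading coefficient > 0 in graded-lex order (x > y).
1. The degree is 2 — a generic line meets the curve in up to 2 points.
2. Observable constraints: it crosses the x-axis at the gridline x = 0; the y-axis gridline crossings are at y ∈ {-1, 0}.
3. Assembling these constraints gives the stated polynomial.

y^2 + x + y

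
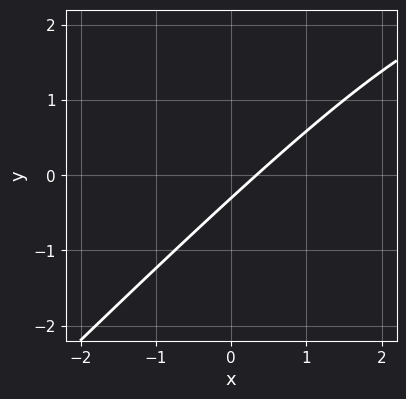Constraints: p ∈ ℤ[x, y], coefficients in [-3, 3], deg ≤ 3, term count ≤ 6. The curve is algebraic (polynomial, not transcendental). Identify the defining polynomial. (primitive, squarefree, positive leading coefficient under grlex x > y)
The degree is 2 — a generic line meets the curve in up to 2 points.
Matching integer coefficients to the picture gives p.

x*y - y^2 - 3*x + 3*y + 1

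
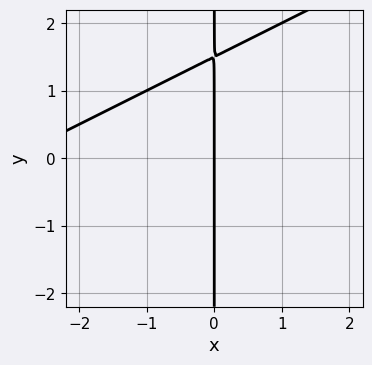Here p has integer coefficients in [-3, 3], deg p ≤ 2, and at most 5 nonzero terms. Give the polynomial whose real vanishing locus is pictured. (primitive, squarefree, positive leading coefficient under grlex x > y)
x^2 - 2*x*y + 3*x

1. Degree: a generic line meets the curve in up to 2 points, so deg p = 2.
2. From the axis intercepts and sections: it crosses the x-axis at the gridline x = 0; the visible y-axis segment lies entirely on the curve.
3. Putting this together gives p.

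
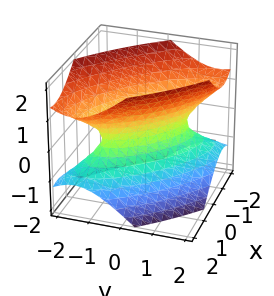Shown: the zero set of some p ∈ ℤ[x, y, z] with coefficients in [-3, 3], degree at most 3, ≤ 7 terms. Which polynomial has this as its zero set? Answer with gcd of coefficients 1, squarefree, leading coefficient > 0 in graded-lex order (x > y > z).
2*x^2 + 3*x*y + 2*y^2 - 2*z^2 - 1

First, degree: a generic line meets the surface in up to 2 points, so deg p = 2.
Next, checking where it meets the axes: no z-intercept at any integer in the box.
Finally, the integer polynomial consistent with all of this is the stated p.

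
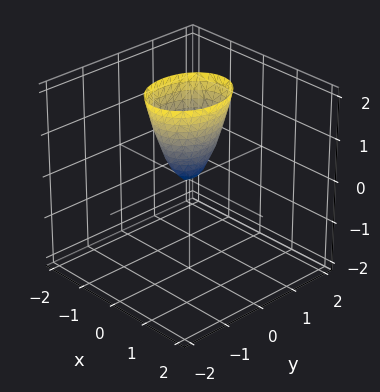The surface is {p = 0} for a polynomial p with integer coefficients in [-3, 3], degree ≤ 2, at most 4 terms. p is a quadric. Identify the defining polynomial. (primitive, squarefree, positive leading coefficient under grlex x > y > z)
3*x^2 + 2*y^2 - z

The degree is 2 — a single bowl opening along one axis; a quadric.
Symmetries: it's symmetric under x → −x, forcing even powers of x; mirror symmetry y ↦ −y ⇒ only even powers of y.
Checking where it meets the axes: it crosses the y-axis at the gridline y = 0; it crosses the z-axis at the gridline z = 0.
These observations pin down the coefficients.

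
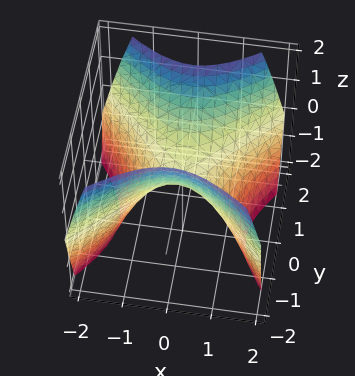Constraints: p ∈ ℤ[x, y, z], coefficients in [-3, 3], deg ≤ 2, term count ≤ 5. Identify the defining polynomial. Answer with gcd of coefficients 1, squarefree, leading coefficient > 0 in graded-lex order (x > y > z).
First, degree: a hyperbolic paraboloid; a quadric, so deg p = 2.
Then, symmetries: it's symmetric under x → −x, forcing even powers of x; it's symmetric under y → −y, forcing even powers of y.
Then, observable constraints: it crosses the y-axis at the gridline y = 0; one x-axis crossing is at x = 0.
Finally, the integer polynomial consistent with all of this is the stated p.

x^2 - y^2 + z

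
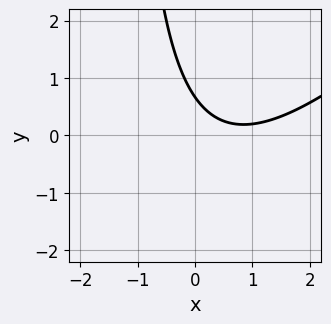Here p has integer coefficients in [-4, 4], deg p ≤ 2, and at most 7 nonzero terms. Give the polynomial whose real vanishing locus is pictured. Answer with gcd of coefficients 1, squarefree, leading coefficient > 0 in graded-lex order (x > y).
2*x^2 - 2*x*y - 3*x - 3*y + 2

1. The degree is 2 — no degree-1 curve has this shape.
2. From the axis intercepts and sections: it misses every integer gridline on the x-axis.
3. Together with the visible shape, these determine p as stated.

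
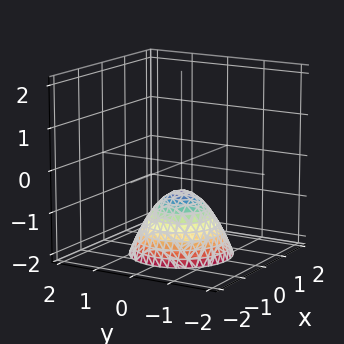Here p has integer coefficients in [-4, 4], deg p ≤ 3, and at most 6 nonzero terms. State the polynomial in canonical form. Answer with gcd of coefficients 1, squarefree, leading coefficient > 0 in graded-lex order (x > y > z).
(a) deg p = 2.
(b) Symmetries: rotational symmetry about the z-axis ⇒ p depends on x, y only through x² + y².
(c) Observable constraints: a circular section at z = -1 has radius between 0 and 1; the surface avoids every integer y-axis point in the box.
(d) Matching integer coefficients to the picture gives p.

3*x^2 + 3*y^2 + 3*z + 2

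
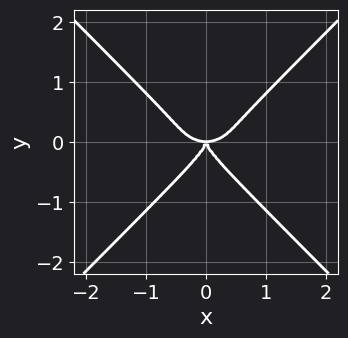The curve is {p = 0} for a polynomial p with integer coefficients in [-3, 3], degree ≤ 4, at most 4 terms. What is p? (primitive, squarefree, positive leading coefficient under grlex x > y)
x^4 + x^2*y^2 - 2*y^4 - x^2*y

deg p = 4. No degree-3 curve has this shape.
Symmetries: it's symmetric under x → −x, forcing even powers of x.
Reading off the gridlines: one y-axis crossing is at y = 0; it meets the x-axis at x = 0 (among the integer gridlines).
Assembling these constraints gives the stated polynomial.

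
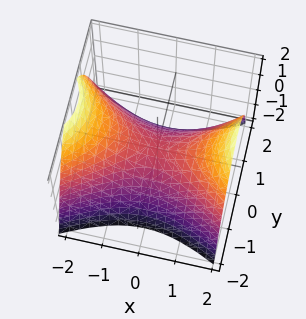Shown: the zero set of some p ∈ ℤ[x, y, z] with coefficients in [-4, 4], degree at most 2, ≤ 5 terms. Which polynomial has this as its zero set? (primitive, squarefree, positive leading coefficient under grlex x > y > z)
deg p = 2.
Symmetries: it's symmetric under y → −y, forcing even powers of y; the x ↦ −x reflection is a symmetry, so x appears only in even powers.
Checking where it meets the axes: it meets the y-axis at y = 0 (among the integer gridlines); it meets the x-axis at x = 0 (among the integer gridlines).
Matching integer coefficients to the picture gives p.

x^2 - 2*y^2 - 2*z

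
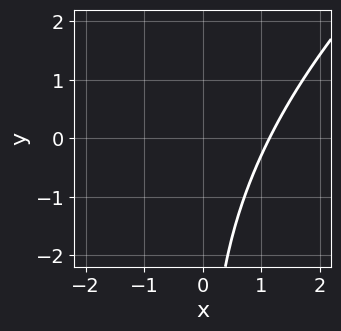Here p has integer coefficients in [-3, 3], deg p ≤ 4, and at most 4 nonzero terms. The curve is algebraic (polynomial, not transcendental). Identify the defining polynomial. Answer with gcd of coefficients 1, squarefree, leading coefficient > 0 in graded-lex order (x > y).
2*x^3 - 3*x^2*y + x*y^2 - 3

(a) Degree: a generic line meets the curve in up to 3 points, so deg p = 3.
(b) From the visible intercepts: it misses every integer gridline on the y-axis.
(c) Assembling these constraints gives the stated polynomial.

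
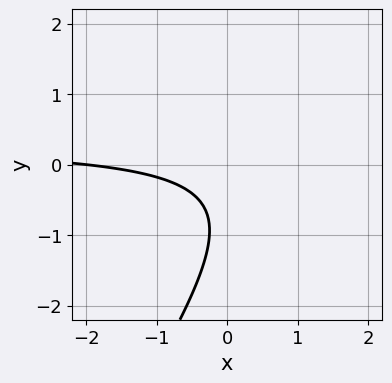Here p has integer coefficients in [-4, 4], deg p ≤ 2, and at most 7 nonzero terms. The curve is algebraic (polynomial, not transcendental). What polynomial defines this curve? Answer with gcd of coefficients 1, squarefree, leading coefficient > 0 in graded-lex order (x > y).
First, degree: a generic line meets the curve in up to 2 points, so deg p = 2.
Then, from the visible intercepts: one x-axis crossing is at x = -2; the curve avoids every integer y-axis point in the box.
Finally, the integer polynomial consistent with all of this is the stated p.

3*x*y - 2*y^2 - x - 3*y - 2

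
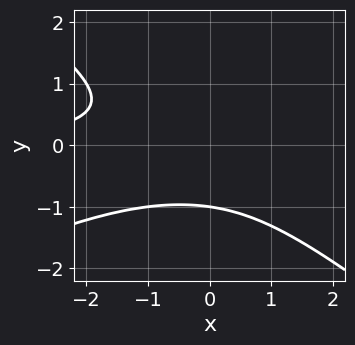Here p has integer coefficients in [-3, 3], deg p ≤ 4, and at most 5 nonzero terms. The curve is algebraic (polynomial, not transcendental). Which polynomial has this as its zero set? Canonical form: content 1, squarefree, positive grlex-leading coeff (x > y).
1. deg p = 3. The shape is more complex than any degree-2 curve.
2. From the visible intercepts: it meets the y-axis at y = -1 (among the integer gridlines); the curve avoids every integer x-axis point in the box.
3. Solving for integer coefficients yields p as stated.

x^2*y - x*y^2 - 3*y^3 - y^2 - 2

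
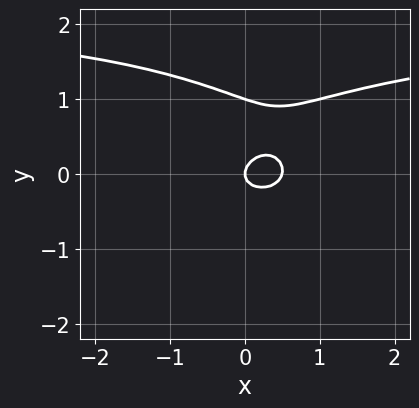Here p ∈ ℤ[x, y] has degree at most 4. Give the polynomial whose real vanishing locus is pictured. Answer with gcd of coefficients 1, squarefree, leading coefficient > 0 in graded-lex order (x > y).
The degree is 3 — a generic line meets the curve in up to 3 points.
Reading off the gridlines: among the integer gridlines, it crosses the y-axis at y ∈ {0, 1}; it meets the x-axis at x = 0 (among the integer gridlines).
Putting this together gives p.

x^2*y + 3*y^3 - 2*x^2 - 3*y^2 + x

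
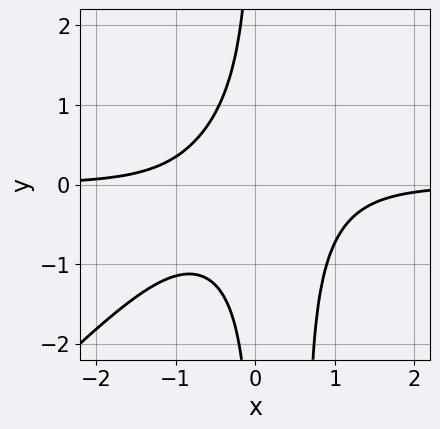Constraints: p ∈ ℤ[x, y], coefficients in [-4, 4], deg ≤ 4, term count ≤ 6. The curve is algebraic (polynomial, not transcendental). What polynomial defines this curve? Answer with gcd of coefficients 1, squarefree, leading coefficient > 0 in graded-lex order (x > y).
First, degree: the shape is more complex than any degree-3 curve, so deg p = 4.
Then, observable constraints: it misses every integer gridline on the y-axis; no x-intercept at any integer in the box.
Finally, assembling these constraints gives the stated polynomial.

3*x^3*y - 3*x^2*y^2 - x^2*y + 2*x*y^2 + 2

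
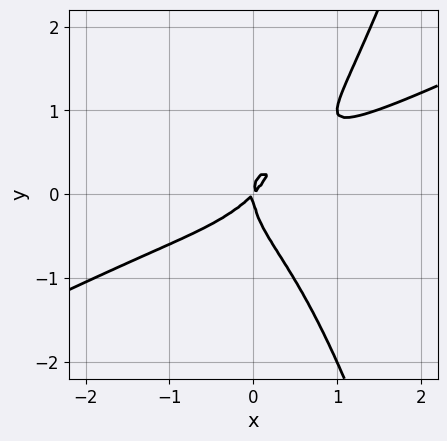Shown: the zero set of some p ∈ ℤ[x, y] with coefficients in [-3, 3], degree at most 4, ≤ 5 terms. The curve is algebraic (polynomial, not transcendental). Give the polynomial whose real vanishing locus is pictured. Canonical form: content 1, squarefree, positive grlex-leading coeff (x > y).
First, the degree is 4 — the shape is more complex than any degree-3 curve.
Then, against the integer gridlines: it meets the y-axis at y = 0 (among the integer gridlines); it meets the x-axis at x = 0 (among the integer gridlines).
Finally, solving for integer coefficients yields p as stated.

x^4 - 2*x^3*y + y^3 + x^2 - x*y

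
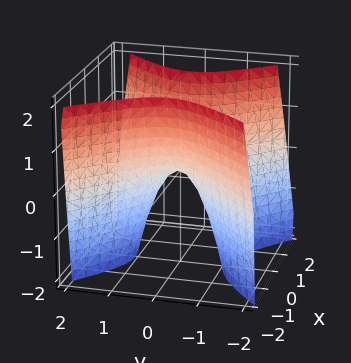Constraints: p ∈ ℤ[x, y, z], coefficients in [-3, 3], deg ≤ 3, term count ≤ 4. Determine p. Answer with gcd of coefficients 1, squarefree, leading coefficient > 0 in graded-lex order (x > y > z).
(a) deg p = 2.
(b) Symmetries: it's symmetric under y → −y, forcing even powers of y; it's symmetric under x → −x, forcing even powers of x.
(c) Checking where it meets the axes: it meets the y-axis at y = 0 (among the integer gridlines); one x-axis crossing is at x = 0; one z-axis crossing is at z = 0.
(d) Matching integer coefficients to the picture gives p.

2*x^2 - 2*y^2 - z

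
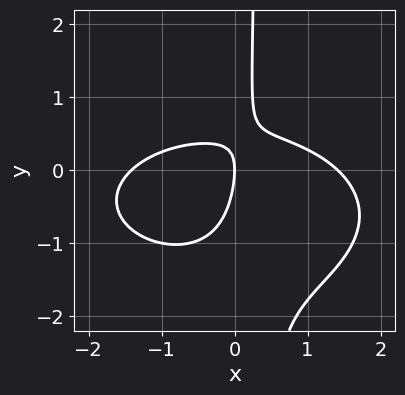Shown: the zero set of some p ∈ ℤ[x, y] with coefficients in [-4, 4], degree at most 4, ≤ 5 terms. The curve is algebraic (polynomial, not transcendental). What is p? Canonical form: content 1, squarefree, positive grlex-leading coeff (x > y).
x^3 + 3*x*y^2 + 3*x*y - y^2 - 2*x

1. deg p = 3. No degree-2 curve has this shape.
2. Against the integer gridlines: it meets the y-axis at y = 0 (among the integer gridlines); it meets the x-axis at x = 0 (among the integer gridlines).
3. Solving for integer coefficients yields p as stated.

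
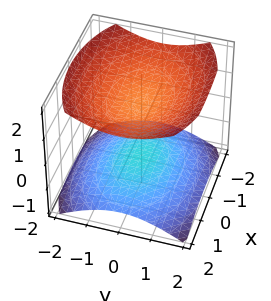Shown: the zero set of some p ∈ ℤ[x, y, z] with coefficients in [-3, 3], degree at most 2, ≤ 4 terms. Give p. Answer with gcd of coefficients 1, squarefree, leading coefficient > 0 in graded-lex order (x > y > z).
There are 2 components.
Degree: two separate bowl-shaped sheets opening away from each other; a quadric, so deg p = 2.
Symmetries: it's symmetric under x → −x, forcing even powers of x; mirror symmetry z ↦ −z ⇒ only even powers of z; mirror symmetry y ↦ −y ⇒ only even powers of y.
Observable constraints: the surface avoids every integer x-axis point in the box; it misses every integer gridline on the y-axis; among the integer gridlines, it crosses the z-axis at z ∈ {-1, 1}.
The integer polynomial consistent with all of this is the stated p.

x^2 + 2*y^2 - 3*z^2 + 3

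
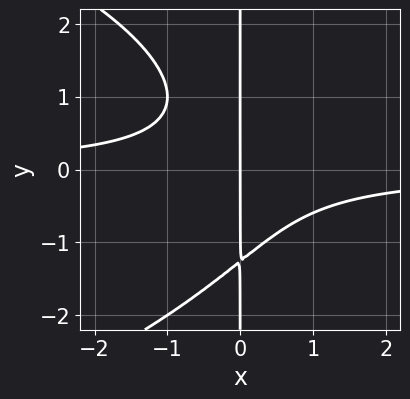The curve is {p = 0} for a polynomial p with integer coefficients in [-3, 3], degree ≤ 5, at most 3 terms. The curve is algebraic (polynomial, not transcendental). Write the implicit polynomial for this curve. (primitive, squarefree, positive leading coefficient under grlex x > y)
(a) The degree is 4 — a generic line meets the curve in up to 4 points.
(b) From the visible intercepts: it crosses the x-axis at the gridline x = 0; every point of the y-axis in the box is on the curve.
(c) Matching integer coefficients to the picture gives p.

x*y^3 + 3*x^2*y + 2*x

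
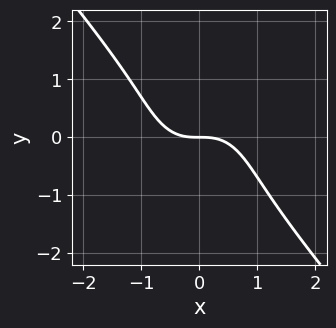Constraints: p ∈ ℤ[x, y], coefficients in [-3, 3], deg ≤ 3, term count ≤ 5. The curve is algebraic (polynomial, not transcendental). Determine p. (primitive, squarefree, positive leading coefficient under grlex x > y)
3*x^3 + 2*x^2*y + 3*x*y^2 + 3*y^3 + 3*y

(a) deg p = 3. The shape is more complex than any degree-2 curve.
(b) From the visible intercepts: it crosses the y-axis at the gridline y = 0; it meets the x-axis at x = 0 (among the integer gridlines).
(c) The integer polynomial consistent with all of this is the stated p.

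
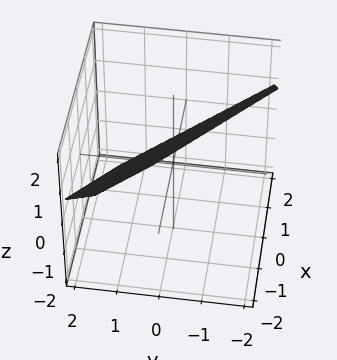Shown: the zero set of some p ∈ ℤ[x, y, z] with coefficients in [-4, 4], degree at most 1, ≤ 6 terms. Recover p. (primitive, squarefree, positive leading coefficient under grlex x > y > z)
(a) The degree is 1 — every cross-section is a straight line — this is a plane.
(b) Solving for integer coefficients yields p as stated.

3*x + 3*y + 3*z - 2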